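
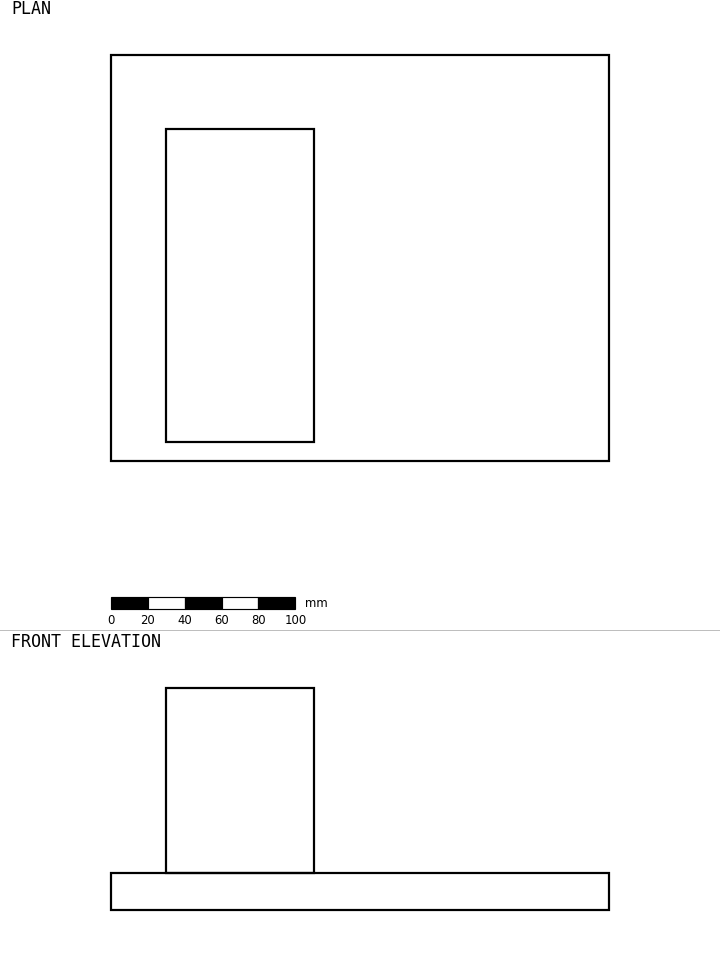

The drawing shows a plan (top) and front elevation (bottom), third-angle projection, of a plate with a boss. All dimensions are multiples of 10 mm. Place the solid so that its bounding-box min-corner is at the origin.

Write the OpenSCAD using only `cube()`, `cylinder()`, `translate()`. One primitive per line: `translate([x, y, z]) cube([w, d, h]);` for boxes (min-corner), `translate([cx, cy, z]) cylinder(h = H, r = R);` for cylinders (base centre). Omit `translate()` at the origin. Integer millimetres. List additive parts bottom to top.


cube([270, 220, 20]);
translate([30, 10, 20]) cube([80, 170, 100]);


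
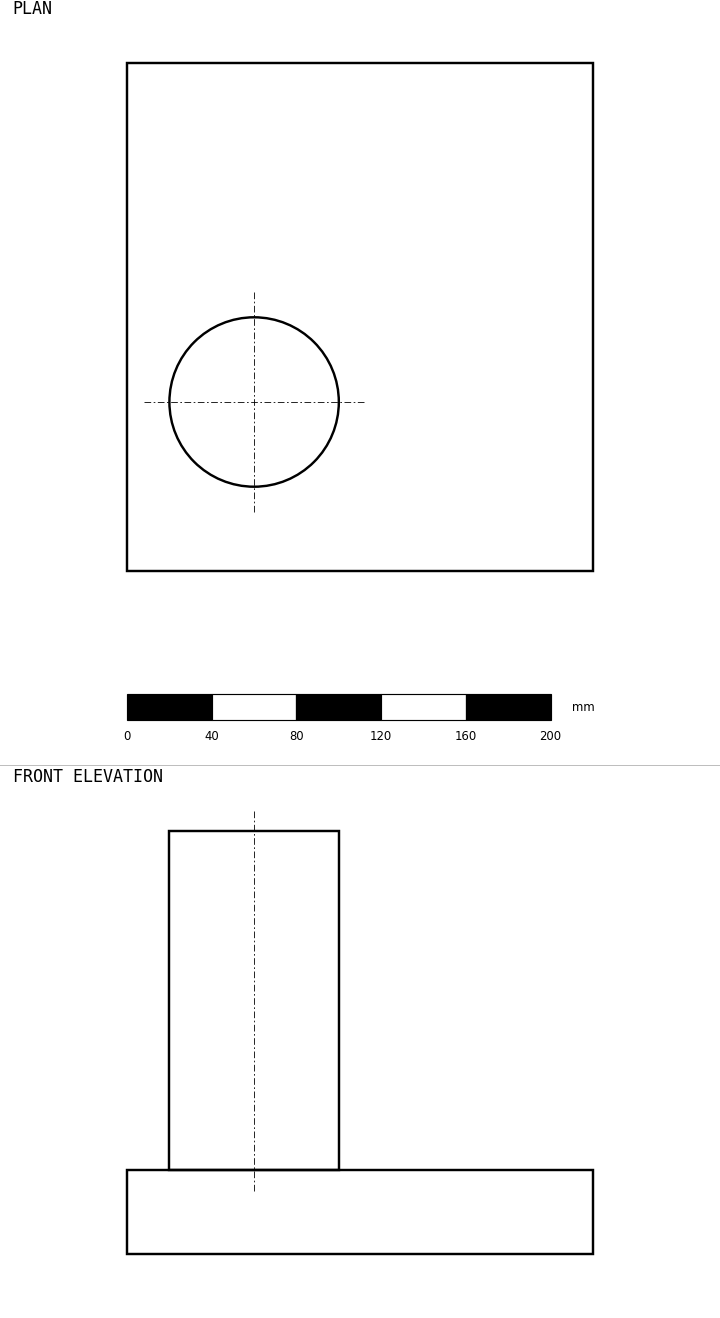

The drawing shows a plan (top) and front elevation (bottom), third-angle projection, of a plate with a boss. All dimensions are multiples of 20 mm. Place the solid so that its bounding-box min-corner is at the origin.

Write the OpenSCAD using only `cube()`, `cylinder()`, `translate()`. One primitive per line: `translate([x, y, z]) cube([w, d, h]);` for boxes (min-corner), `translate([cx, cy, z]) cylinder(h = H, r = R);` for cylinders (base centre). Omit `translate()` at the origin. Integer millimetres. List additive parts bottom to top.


cube([220, 240, 40]);
translate([60, 80, 40]) cylinder(h = 160, r = 40);


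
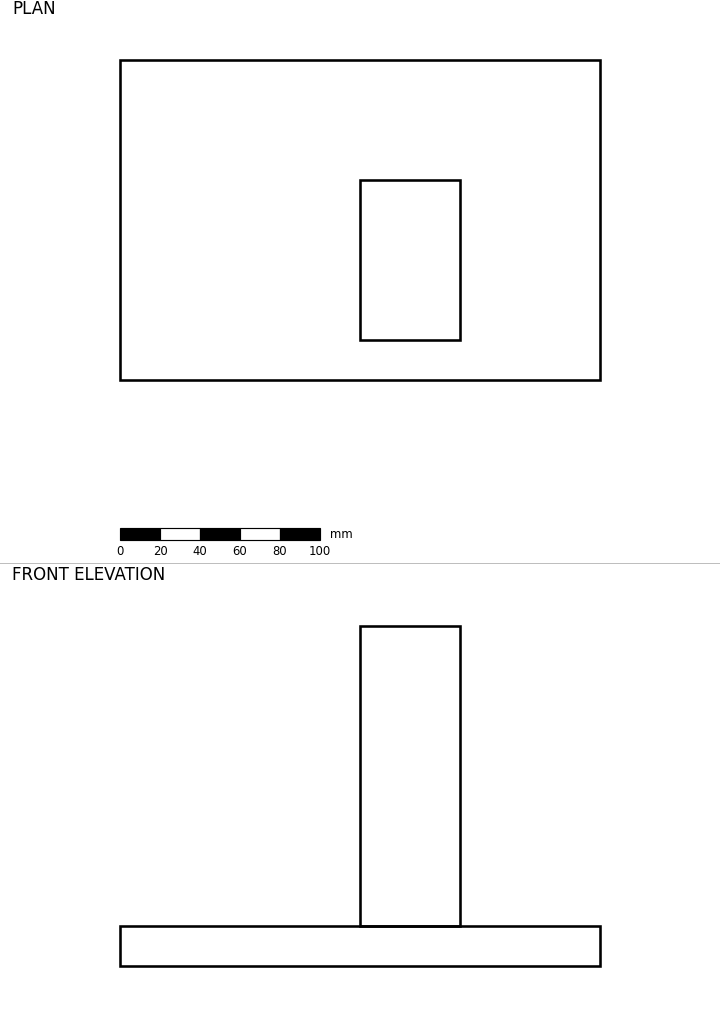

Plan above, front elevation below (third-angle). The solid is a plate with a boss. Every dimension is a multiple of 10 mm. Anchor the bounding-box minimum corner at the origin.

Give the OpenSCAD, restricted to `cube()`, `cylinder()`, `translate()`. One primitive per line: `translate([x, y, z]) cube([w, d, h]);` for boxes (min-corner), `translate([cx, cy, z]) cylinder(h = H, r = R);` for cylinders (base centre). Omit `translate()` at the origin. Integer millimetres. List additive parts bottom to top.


cube([240, 160, 20]);
translate([120, 20, 20]) cube([50, 80, 150]);


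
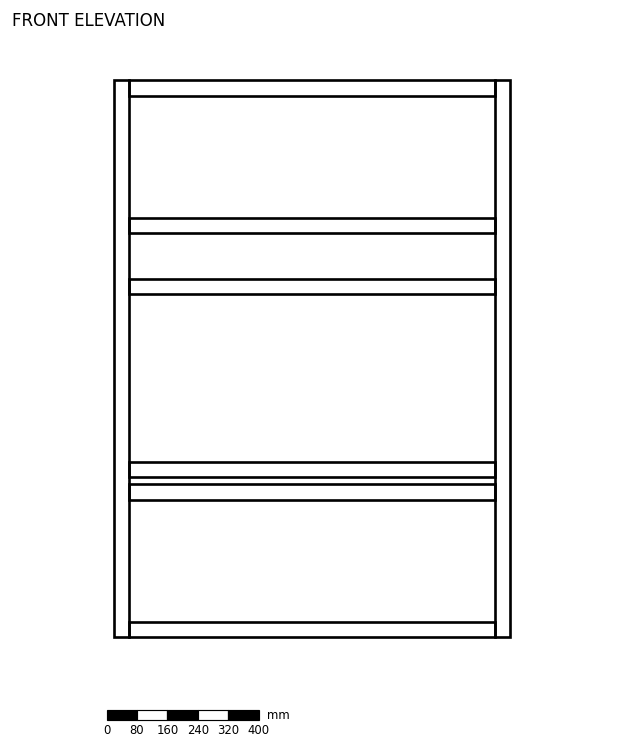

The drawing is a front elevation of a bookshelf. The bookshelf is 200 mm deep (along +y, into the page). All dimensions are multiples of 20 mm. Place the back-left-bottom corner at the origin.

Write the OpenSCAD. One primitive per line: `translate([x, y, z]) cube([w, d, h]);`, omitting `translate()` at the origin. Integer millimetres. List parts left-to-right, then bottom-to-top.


cube([40, 200, 1460]);
translate([40, 0, 0]) cube([960, 200, 40]);
translate([40, 0, 360]) cube([960, 200, 40]);
translate([40, 0, 420]) cube([960, 200, 40]);
translate([40, 0, 900]) cube([960, 200, 40]);
translate([40, 0, 1060]) cube([960, 200, 40]);
translate([40, 0, 1420]) cube([960, 200, 40]);
translate([1000, 0, 0]) cube([40, 200, 1460]);


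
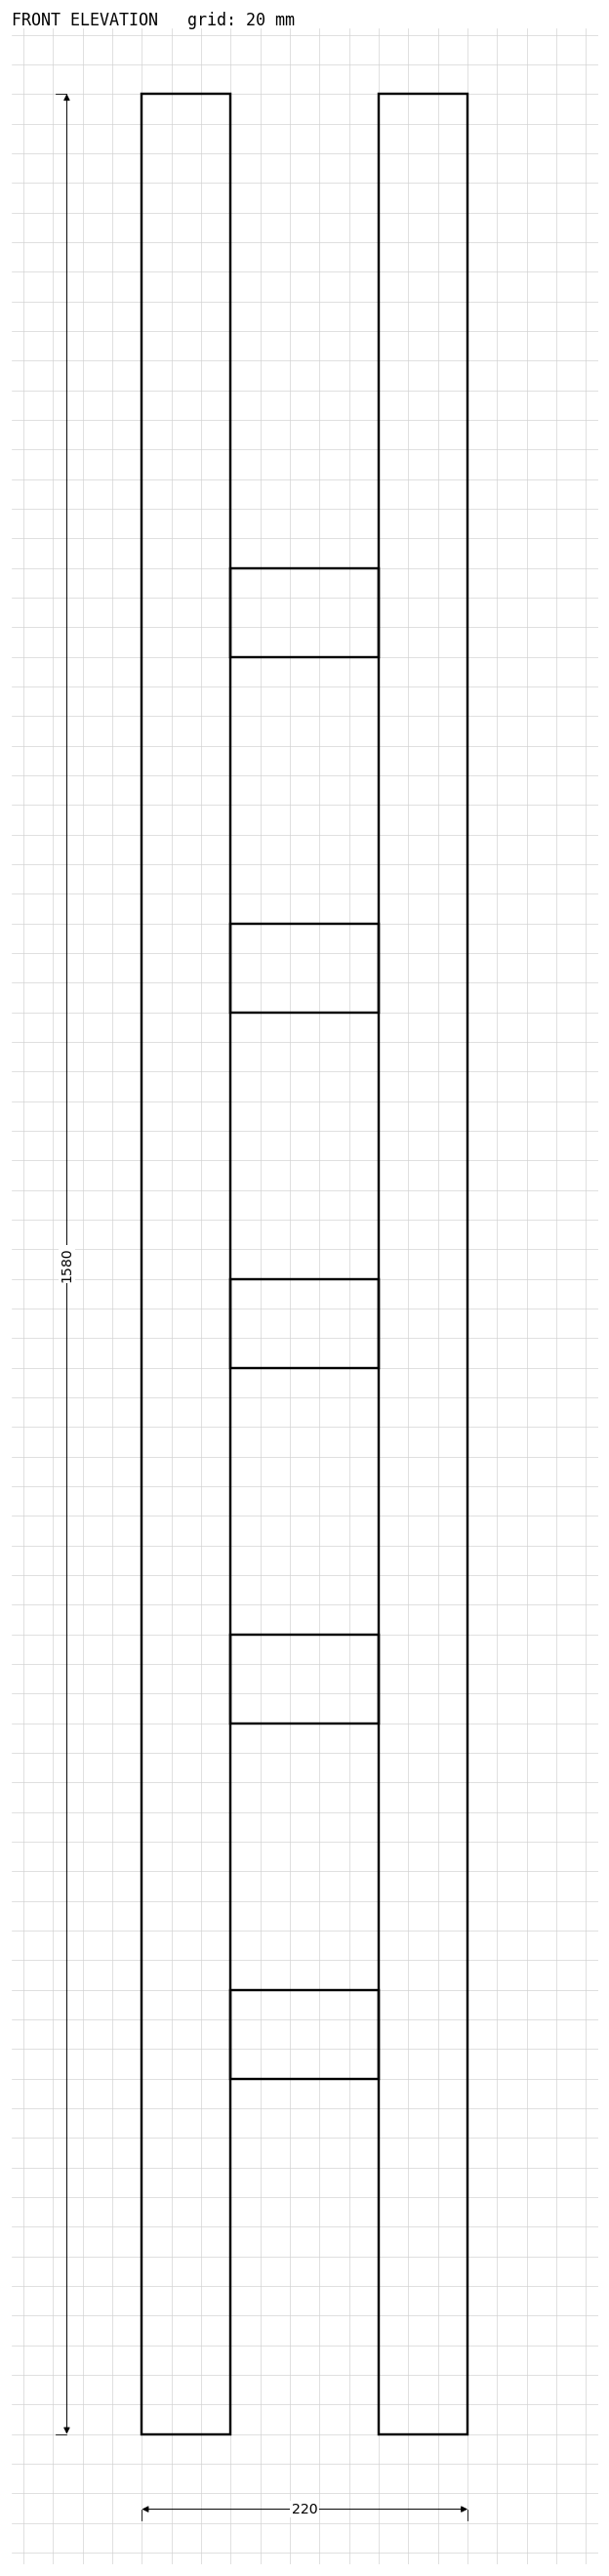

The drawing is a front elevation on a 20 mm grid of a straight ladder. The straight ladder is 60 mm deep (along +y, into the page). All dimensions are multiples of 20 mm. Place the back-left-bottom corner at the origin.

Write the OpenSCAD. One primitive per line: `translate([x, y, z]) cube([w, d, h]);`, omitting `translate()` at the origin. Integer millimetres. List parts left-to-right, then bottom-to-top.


cube([60, 60, 1580]);
translate([60, 0, 240]) cube([100, 60, 60]);
translate([60, 0, 480]) cube([100, 60, 60]);
translate([60, 0, 720]) cube([100, 60, 60]);
translate([60, 0, 960]) cube([100, 60, 60]);
translate([60, 0, 1200]) cube([100, 60, 60]);
translate([160, 0, 0]) cube([60, 60, 1580]);


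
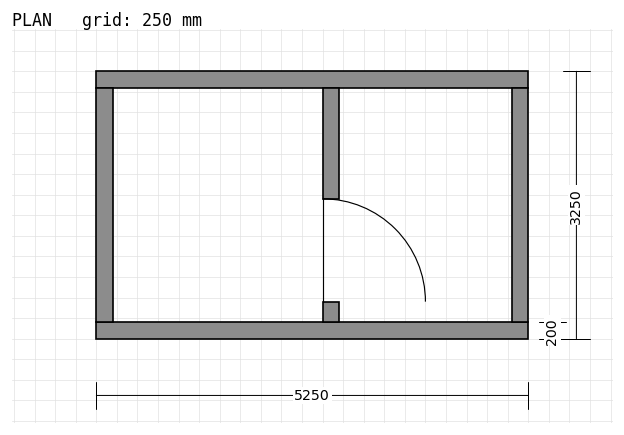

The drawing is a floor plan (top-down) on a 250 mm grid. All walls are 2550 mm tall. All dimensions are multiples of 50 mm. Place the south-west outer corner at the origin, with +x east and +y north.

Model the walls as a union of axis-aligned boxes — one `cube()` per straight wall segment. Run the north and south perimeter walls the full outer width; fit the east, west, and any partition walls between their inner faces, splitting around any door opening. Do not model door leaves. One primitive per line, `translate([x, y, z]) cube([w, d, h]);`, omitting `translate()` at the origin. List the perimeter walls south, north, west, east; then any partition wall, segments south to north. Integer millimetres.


cube([5250, 200, 2550]);
translate([0, 3050, 0]) cube([5250, 200, 2550]);
translate([0, 200, 0]) cube([200, 2850, 2550]);
translate([5050, 200, 0]) cube([200, 2850, 2550]);
translate([2750, 200, 0]) cube([200, 250, 2550]);
translate([2750, 1700, 0]) cube([200, 1350, 2550]);


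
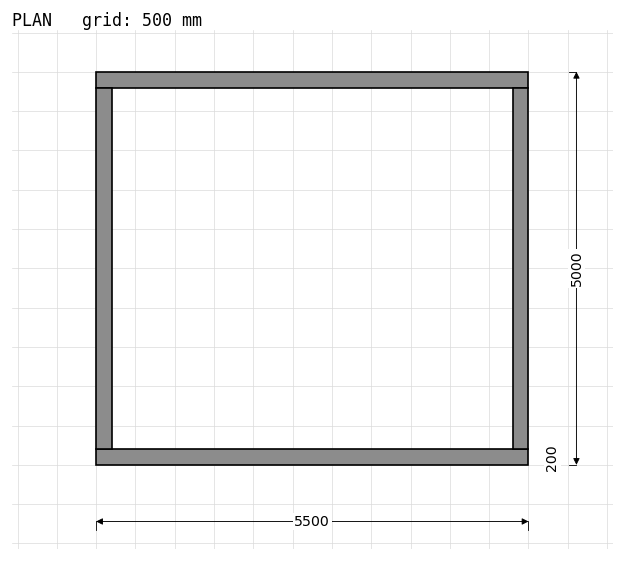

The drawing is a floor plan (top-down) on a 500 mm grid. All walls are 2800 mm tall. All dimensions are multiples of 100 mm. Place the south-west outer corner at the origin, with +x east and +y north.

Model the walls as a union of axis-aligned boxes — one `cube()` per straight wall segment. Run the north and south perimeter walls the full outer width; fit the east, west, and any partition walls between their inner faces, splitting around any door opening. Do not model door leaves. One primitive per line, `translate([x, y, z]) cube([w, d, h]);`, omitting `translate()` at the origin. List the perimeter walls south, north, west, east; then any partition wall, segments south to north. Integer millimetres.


cube([5500, 200, 2800]);
translate([0, 4800, 0]) cube([5500, 200, 2800]);
translate([0, 200, 0]) cube([200, 4600, 2800]);
translate([5300, 200, 0]) cube([200, 4600, 2800]);


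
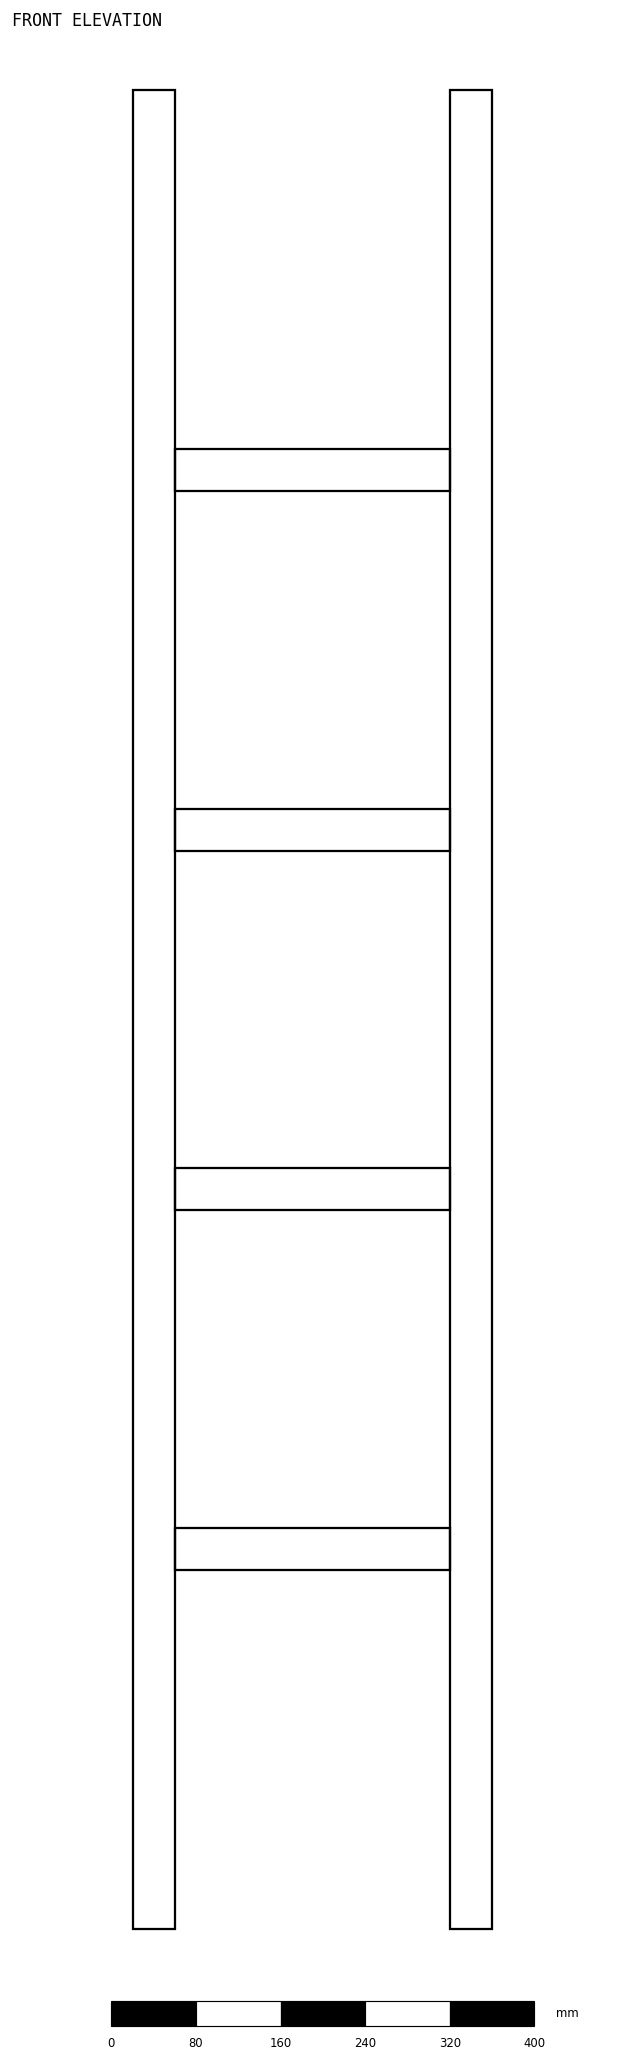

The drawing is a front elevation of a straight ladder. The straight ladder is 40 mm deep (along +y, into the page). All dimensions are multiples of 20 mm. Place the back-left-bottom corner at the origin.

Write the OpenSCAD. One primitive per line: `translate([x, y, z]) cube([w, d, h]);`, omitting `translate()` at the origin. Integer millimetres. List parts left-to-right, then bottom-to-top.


cube([40, 40, 1740]);
translate([40, 0, 340]) cube([260, 40, 40]);
translate([40, 0, 680]) cube([260, 40, 40]);
translate([40, 0, 1020]) cube([260, 40, 40]);
translate([40, 0, 1360]) cube([260, 40, 40]);
translate([300, 0, 0]) cube([40, 40, 1740]);


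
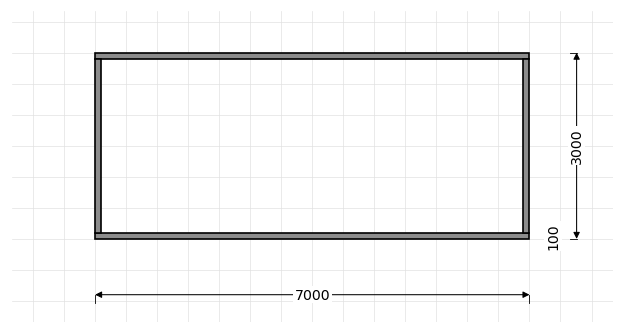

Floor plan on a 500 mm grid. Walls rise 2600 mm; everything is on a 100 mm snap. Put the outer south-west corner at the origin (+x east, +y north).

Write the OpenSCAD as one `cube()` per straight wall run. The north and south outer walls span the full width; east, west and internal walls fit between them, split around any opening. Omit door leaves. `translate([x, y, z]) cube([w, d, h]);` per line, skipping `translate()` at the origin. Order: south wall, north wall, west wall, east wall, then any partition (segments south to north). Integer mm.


cube([7000, 100, 2600]);
translate([0, 2900, 0]) cube([7000, 100, 2600]);
translate([0, 100, 0]) cube([100, 2800, 2600]);
translate([6900, 100, 0]) cube([100, 2800, 2600]);


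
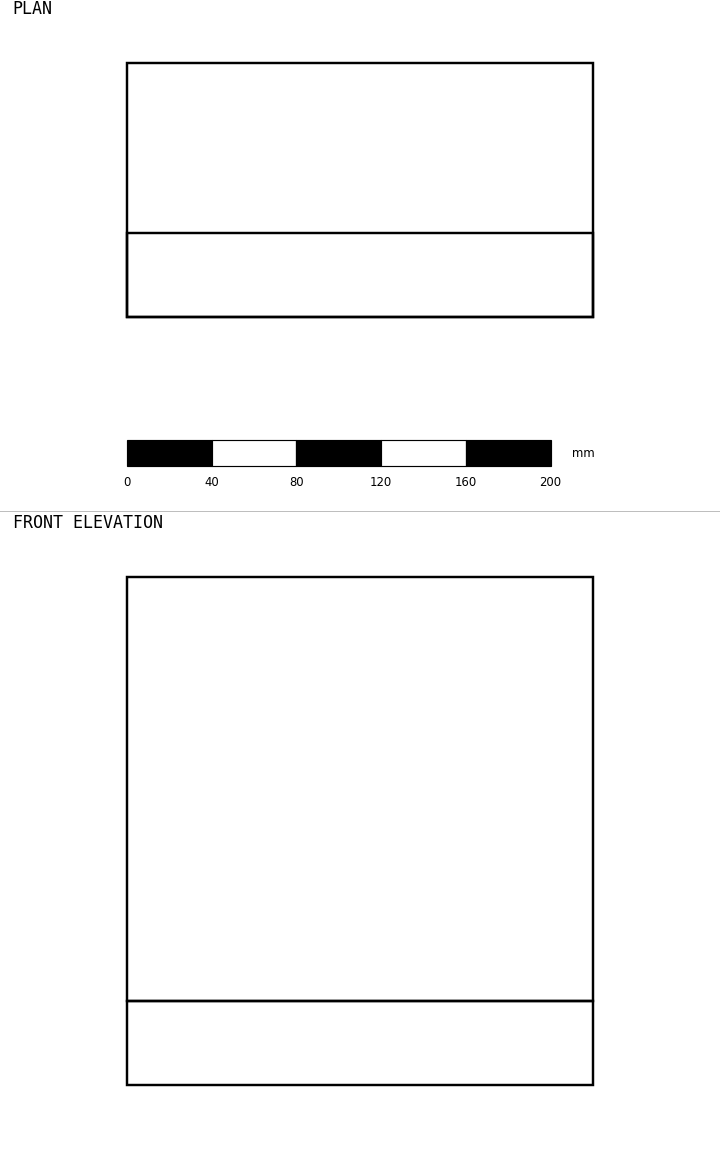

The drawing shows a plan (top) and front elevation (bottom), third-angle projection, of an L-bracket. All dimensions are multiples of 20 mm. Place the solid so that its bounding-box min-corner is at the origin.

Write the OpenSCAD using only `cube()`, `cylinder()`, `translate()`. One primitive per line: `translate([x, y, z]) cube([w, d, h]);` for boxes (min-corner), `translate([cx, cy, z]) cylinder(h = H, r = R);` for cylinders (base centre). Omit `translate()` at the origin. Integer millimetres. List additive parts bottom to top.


cube([220, 120, 40]);
translate([0, 0, 40]) cube([220, 40, 200]);


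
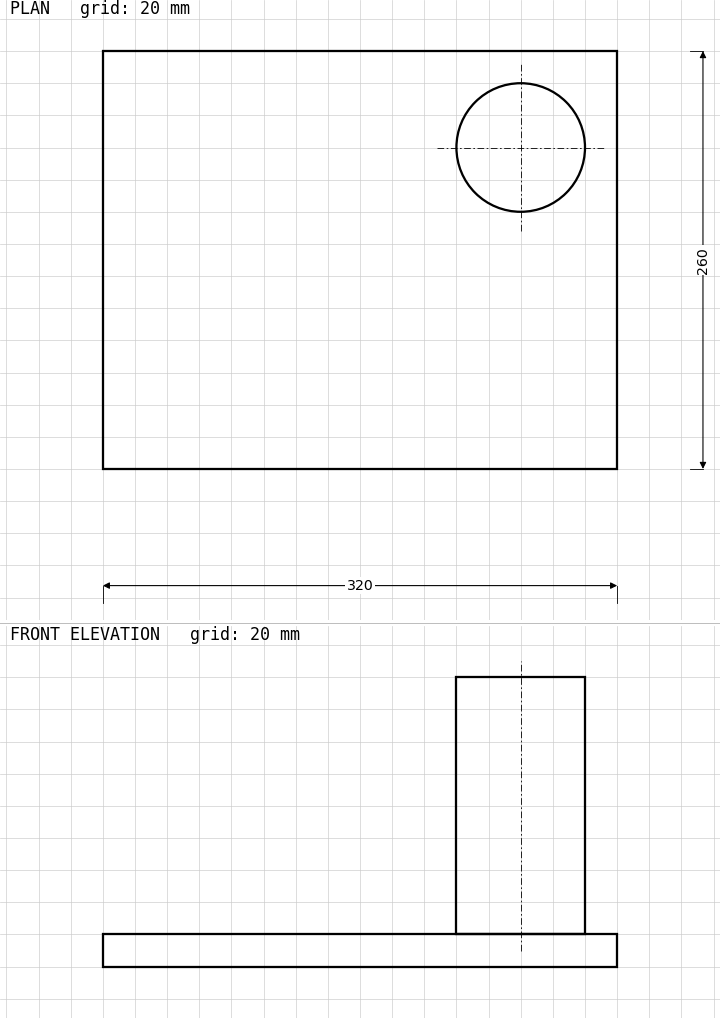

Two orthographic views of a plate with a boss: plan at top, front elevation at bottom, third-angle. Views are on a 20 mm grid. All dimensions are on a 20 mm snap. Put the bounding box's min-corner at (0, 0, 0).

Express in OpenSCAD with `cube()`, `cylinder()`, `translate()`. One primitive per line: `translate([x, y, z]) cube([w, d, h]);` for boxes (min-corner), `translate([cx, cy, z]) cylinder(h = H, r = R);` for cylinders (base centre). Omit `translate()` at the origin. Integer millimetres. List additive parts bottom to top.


cube([320, 260, 20]);
translate([260, 200, 20]) cylinder(h = 160, r = 40);


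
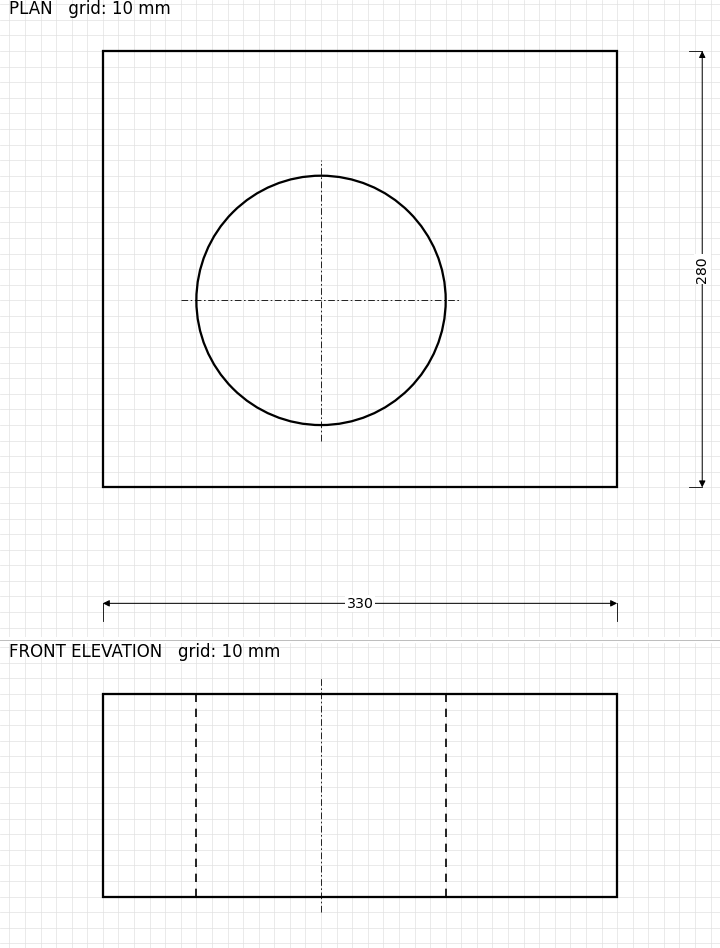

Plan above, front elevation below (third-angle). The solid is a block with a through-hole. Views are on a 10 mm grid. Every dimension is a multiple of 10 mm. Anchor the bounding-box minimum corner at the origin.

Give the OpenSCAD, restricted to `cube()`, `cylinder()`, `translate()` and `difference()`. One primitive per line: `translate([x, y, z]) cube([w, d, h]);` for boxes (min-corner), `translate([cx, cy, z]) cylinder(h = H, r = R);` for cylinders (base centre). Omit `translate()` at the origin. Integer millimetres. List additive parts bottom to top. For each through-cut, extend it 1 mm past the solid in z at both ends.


difference() {
  cube([330, 280, 130]);
  translate([140, 120, -1]) cylinder(h = 132, r = 80);
}


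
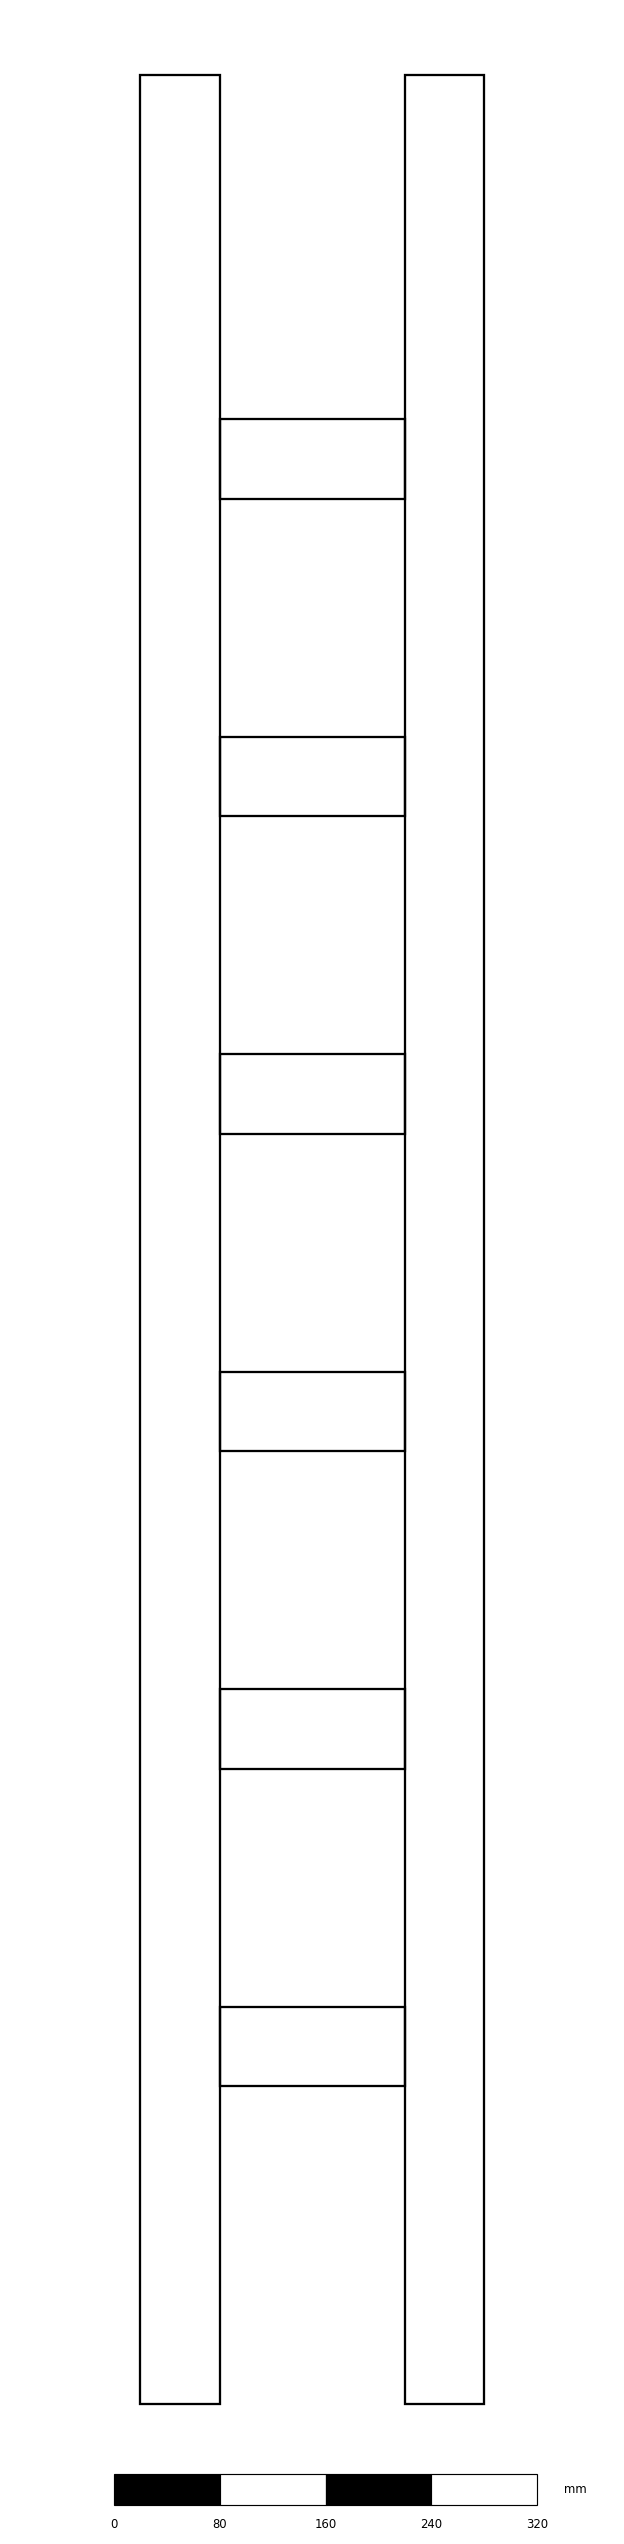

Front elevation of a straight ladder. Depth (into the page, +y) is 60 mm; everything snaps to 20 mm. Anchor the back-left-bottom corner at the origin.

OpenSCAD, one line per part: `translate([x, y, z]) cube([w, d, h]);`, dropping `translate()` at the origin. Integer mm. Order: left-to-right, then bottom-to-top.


cube([60, 60, 1760]);
translate([60, 0, 240]) cube([140, 60, 60]);
translate([60, 0, 480]) cube([140, 60, 60]);
translate([60, 0, 720]) cube([140, 60, 60]);
translate([60, 0, 960]) cube([140, 60, 60]);
translate([60, 0, 1200]) cube([140, 60, 60]);
translate([60, 0, 1440]) cube([140, 60, 60]);
translate([200, 0, 0]) cube([60, 60, 1760]);


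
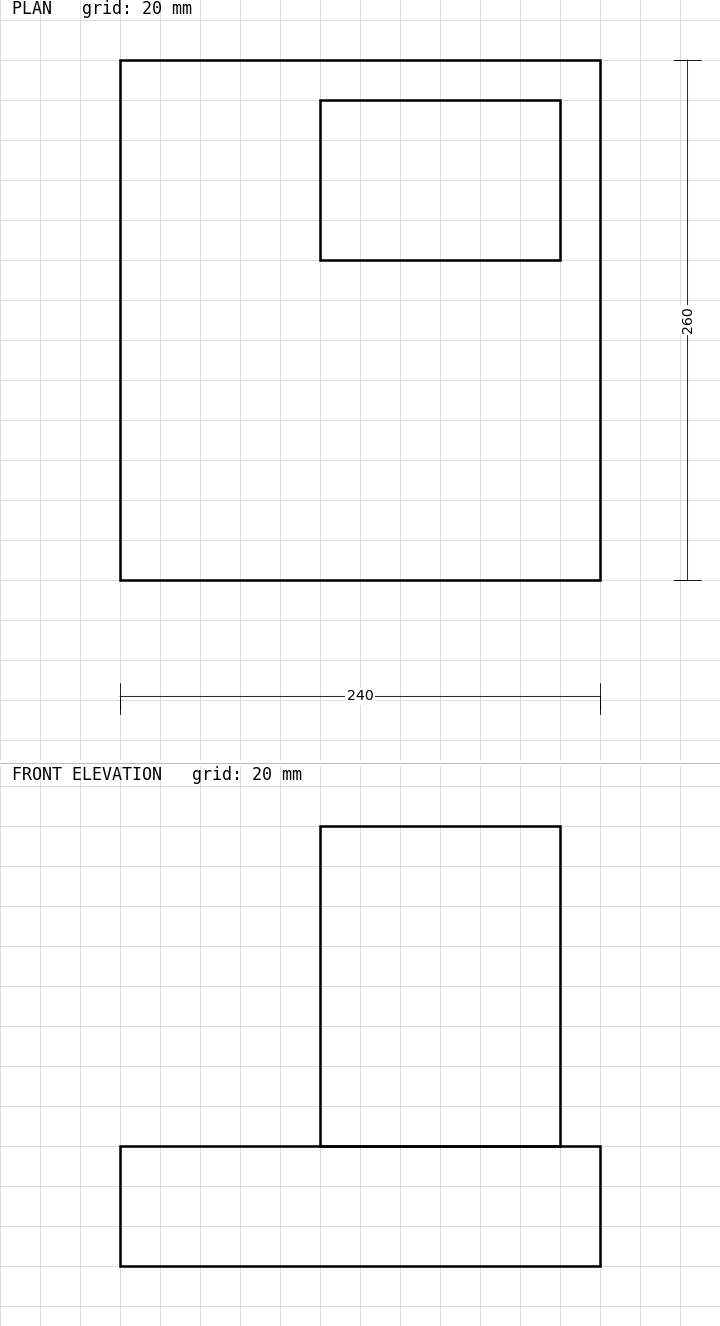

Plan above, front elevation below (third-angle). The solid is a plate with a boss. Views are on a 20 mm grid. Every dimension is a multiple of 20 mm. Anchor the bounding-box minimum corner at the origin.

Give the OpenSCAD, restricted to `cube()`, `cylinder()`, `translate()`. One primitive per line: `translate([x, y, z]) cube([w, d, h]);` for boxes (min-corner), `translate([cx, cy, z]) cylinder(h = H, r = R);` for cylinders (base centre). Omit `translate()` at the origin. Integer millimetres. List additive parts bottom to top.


cube([240, 260, 60]);
translate([100, 160, 60]) cube([120, 80, 160]);


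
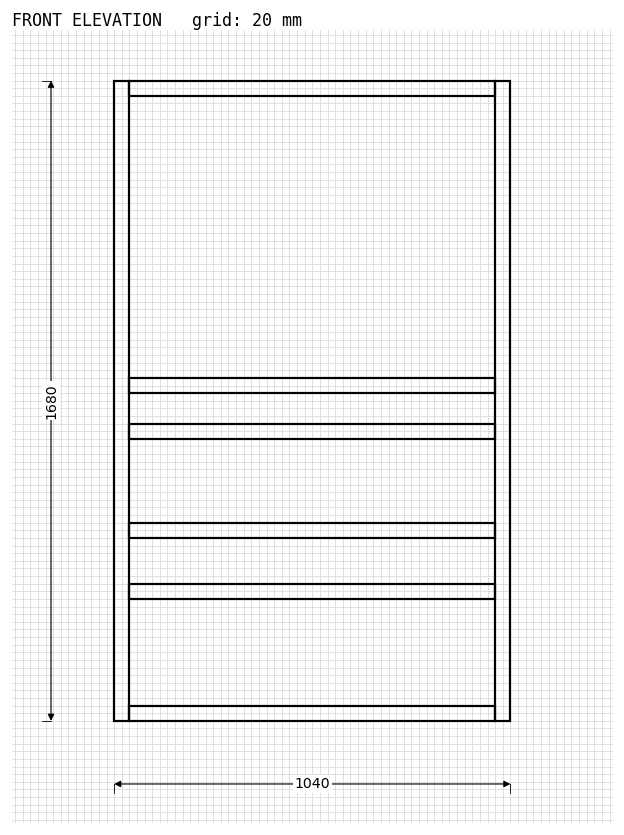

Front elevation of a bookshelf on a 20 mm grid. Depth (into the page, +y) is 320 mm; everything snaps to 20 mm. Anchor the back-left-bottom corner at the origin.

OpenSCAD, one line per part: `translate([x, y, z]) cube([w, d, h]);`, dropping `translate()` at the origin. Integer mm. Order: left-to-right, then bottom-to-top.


cube([40, 320, 1680]);
translate([40, 0, 0]) cube([960, 320, 40]);
translate([40, 0, 320]) cube([960, 320, 40]);
translate([40, 0, 480]) cube([960, 320, 40]);
translate([40, 0, 740]) cube([960, 320, 40]);
translate([40, 0, 860]) cube([960, 320, 40]);
translate([40, 0, 1640]) cube([960, 320, 40]);
translate([1000, 0, 0]) cube([40, 320, 1680]);


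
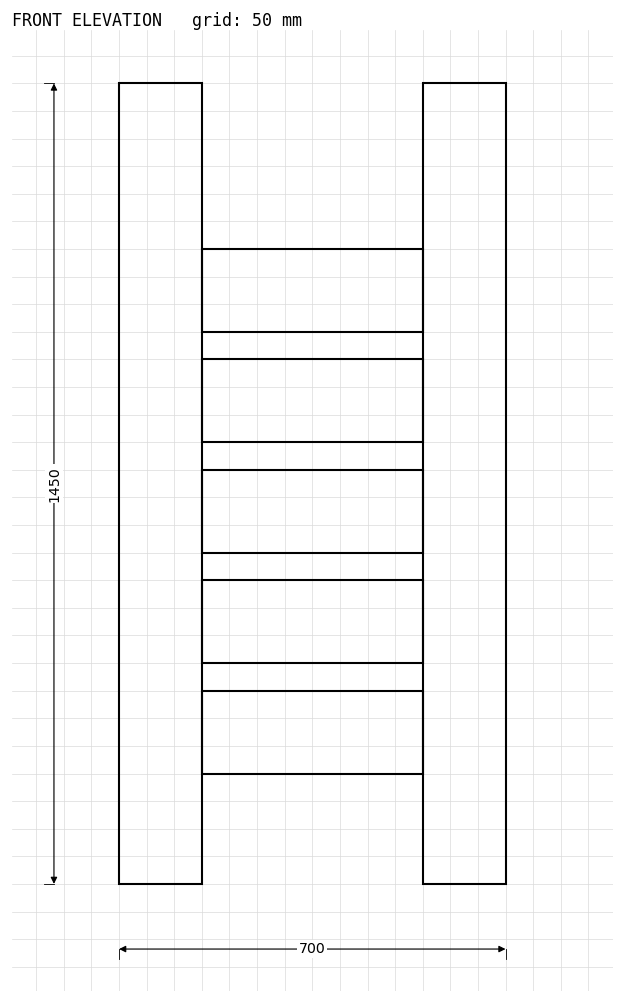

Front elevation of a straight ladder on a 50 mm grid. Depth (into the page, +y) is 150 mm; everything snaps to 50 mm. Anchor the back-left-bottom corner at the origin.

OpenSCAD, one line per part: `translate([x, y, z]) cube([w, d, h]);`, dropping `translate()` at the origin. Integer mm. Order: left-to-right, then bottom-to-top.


cube([150, 150, 1450]);
translate([150, 0, 200]) cube([400, 150, 150]);
translate([150, 0, 400]) cube([400, 150, 150]);
translate([150, 0, 600]) cube([400, 150, 150]);
translate([150, 0, 800]) cube([400, 150, 150]);
translate([150, 0, 1000]) cube([400, 150, 150]);
translate([550, 0, 0]) cube([150, 150, 1450]);


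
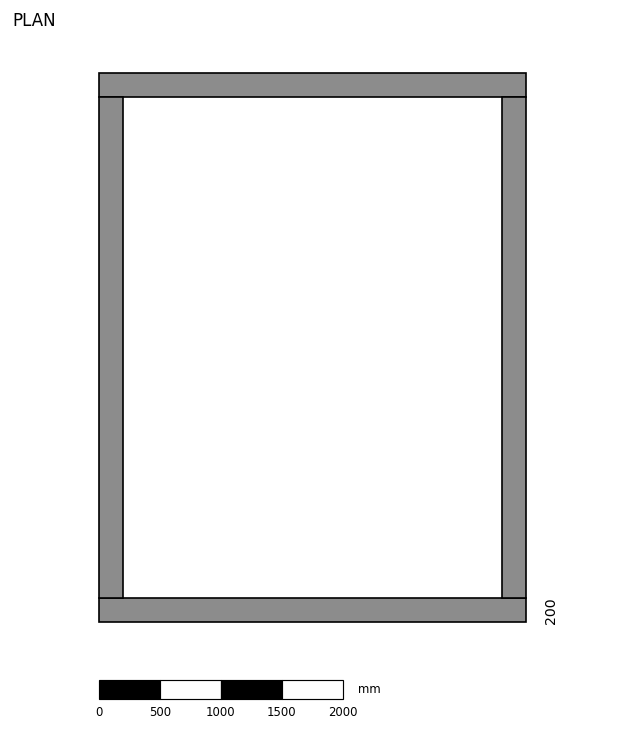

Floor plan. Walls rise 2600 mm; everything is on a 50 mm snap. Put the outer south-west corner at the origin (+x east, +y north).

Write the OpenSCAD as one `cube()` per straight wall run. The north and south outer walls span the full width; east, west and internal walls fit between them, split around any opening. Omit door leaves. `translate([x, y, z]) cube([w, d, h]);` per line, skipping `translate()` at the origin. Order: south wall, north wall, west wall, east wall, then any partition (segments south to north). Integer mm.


cube([3500, 200, 2600]);
translate([0, 4300, 0]) cube([3500, 200, 2600]);
translate([0, 200, 0]) cube([200, 4100, 2600]);
translate([3300, 200, 0]) cube([200, 4100, 2600]);


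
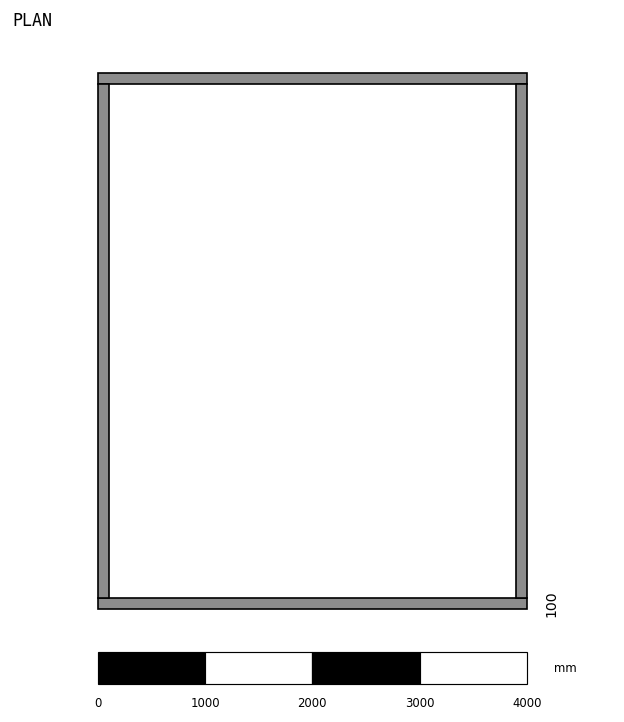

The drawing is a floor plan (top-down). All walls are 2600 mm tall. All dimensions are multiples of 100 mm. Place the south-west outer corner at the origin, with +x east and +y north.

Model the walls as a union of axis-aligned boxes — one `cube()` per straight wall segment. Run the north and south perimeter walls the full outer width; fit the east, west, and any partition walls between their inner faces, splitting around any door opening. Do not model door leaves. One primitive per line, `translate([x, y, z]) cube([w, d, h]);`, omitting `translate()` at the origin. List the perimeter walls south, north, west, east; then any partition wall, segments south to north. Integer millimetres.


cube([4000, 100, 2600]);
translate([0, 4900, 0]) cube([4000, 100, 2600]);
translate([0, 100, 0]) cube([100, 4800, 2600]);
translate([3900, 100, 0]) cube([100, 4800, 2600]);


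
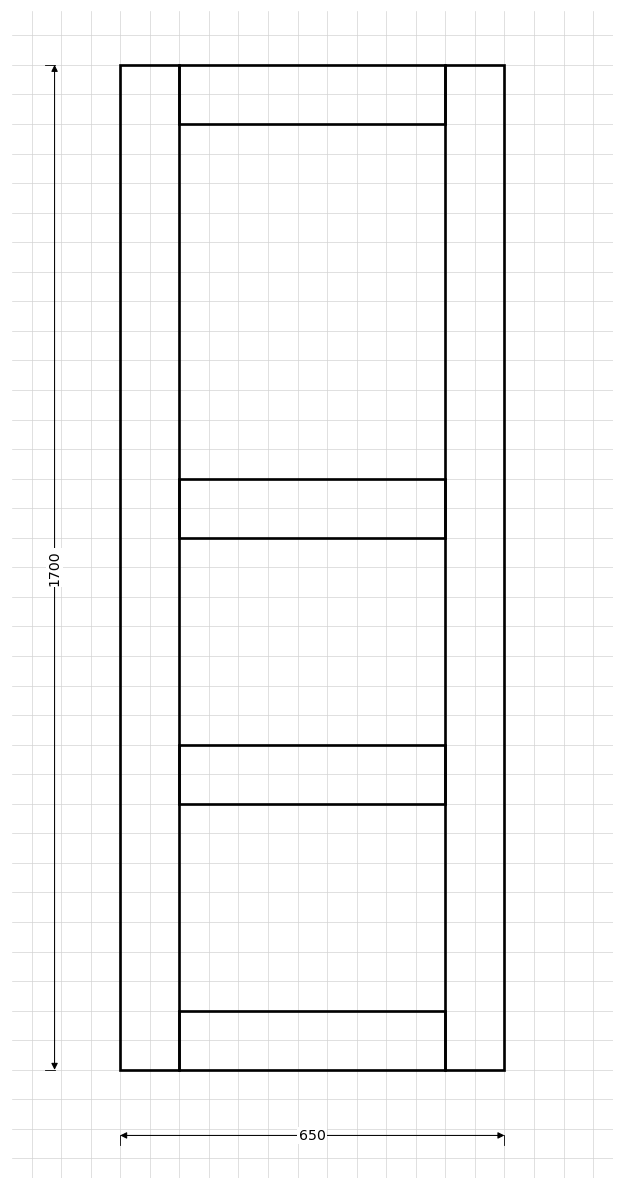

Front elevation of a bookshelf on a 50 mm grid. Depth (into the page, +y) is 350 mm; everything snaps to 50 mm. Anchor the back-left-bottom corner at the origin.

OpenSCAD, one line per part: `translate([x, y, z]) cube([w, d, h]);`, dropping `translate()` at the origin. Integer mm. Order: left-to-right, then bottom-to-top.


cube([100, 350, 1700]);
translate([100, 0, 0]) cube([450, 350, 100]);
translate([100, 0, 450]) cube([450, 350, 100]);
translate([100, 0, 900]) cube([450, 350, 100]);
translate([100, 0, 1600]) cube([450, 350, 100]);
translate([550, 0, 0]) cube([100, 350, 1700]);


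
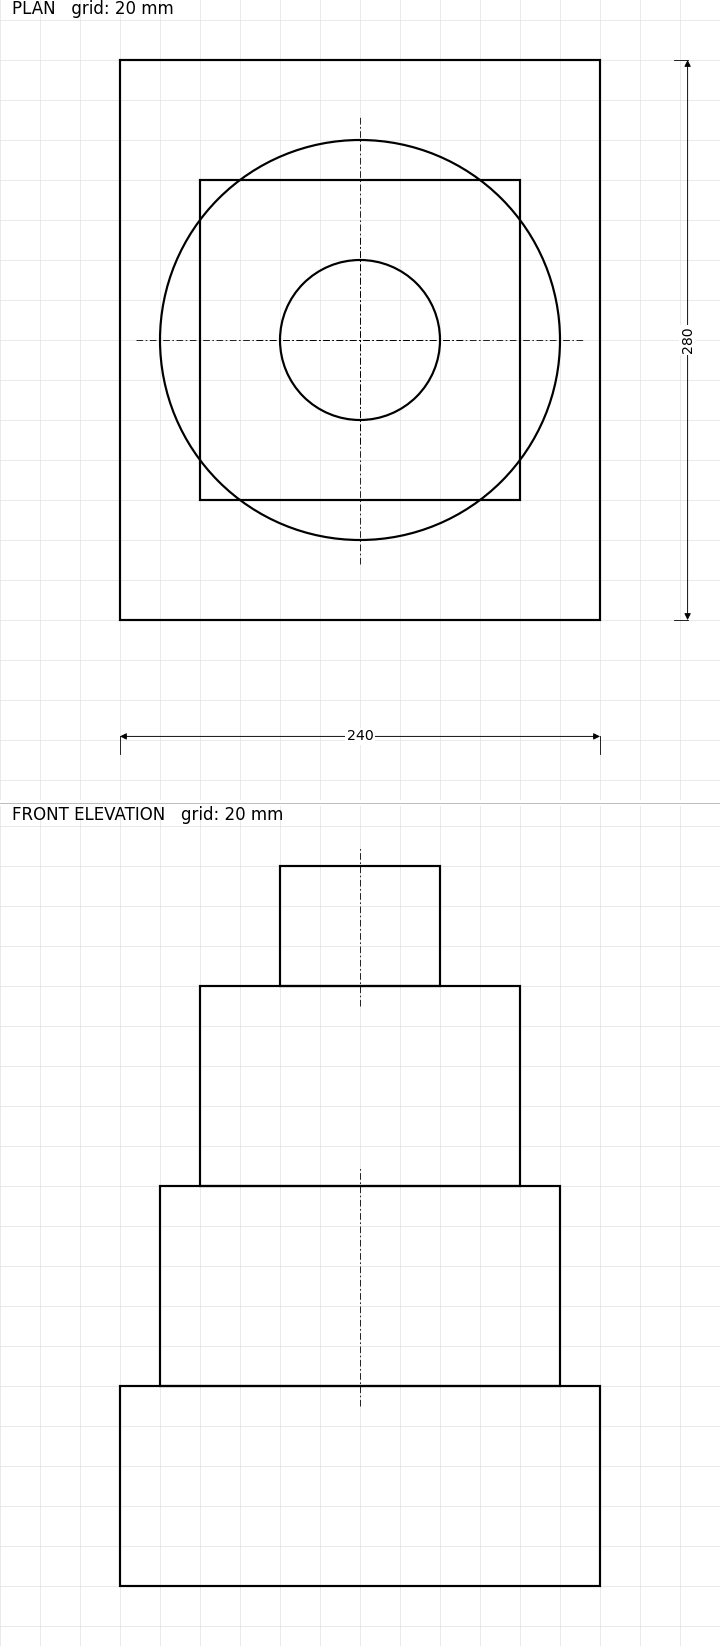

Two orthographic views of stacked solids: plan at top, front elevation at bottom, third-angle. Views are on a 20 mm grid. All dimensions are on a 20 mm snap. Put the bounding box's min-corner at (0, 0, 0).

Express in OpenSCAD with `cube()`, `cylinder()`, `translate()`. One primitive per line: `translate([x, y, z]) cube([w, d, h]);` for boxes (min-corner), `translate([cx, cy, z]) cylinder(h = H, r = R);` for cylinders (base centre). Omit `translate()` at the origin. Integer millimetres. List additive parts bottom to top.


cube([240, 280, 100]);
translate([120, 140, 100]) cylinder(h = 100, r = 100);
translate([40, 60, 200]) cube([160, 160, 100]);
translate([120, 140, 300]) cylinder(h = 60, r = 40);


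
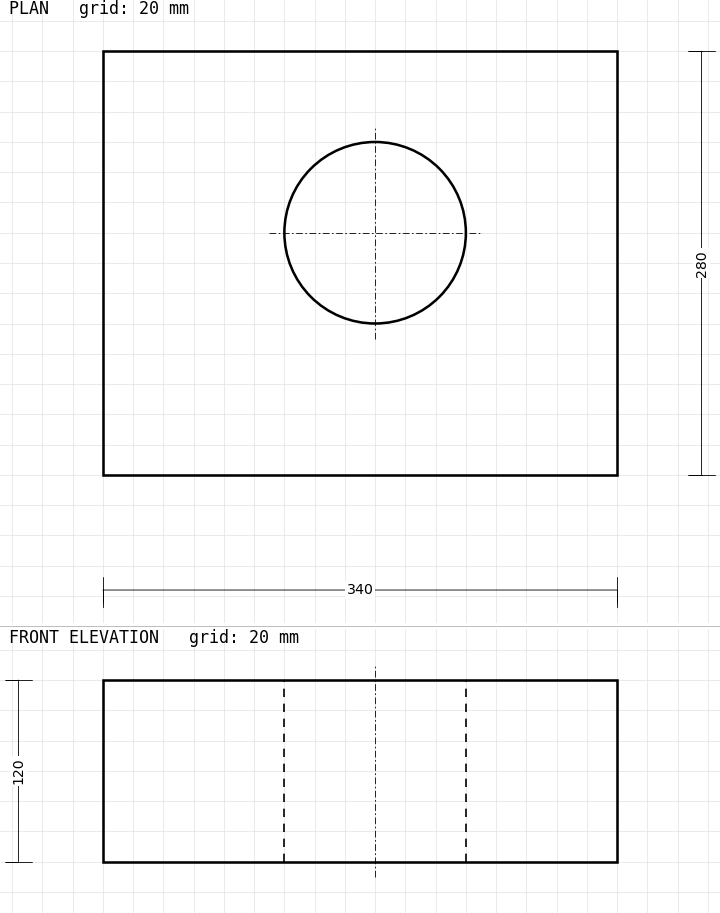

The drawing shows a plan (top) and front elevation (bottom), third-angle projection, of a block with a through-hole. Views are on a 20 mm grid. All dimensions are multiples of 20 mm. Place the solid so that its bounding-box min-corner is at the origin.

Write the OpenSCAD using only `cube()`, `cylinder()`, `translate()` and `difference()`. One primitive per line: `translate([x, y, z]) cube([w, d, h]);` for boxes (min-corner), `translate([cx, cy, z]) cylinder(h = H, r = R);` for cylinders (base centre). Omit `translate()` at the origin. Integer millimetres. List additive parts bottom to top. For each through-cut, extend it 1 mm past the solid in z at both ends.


difference() {
  cube([340, 280, 120]);
  translate([180, 160, -1]) cylinder(h = 122, r = 60);
}


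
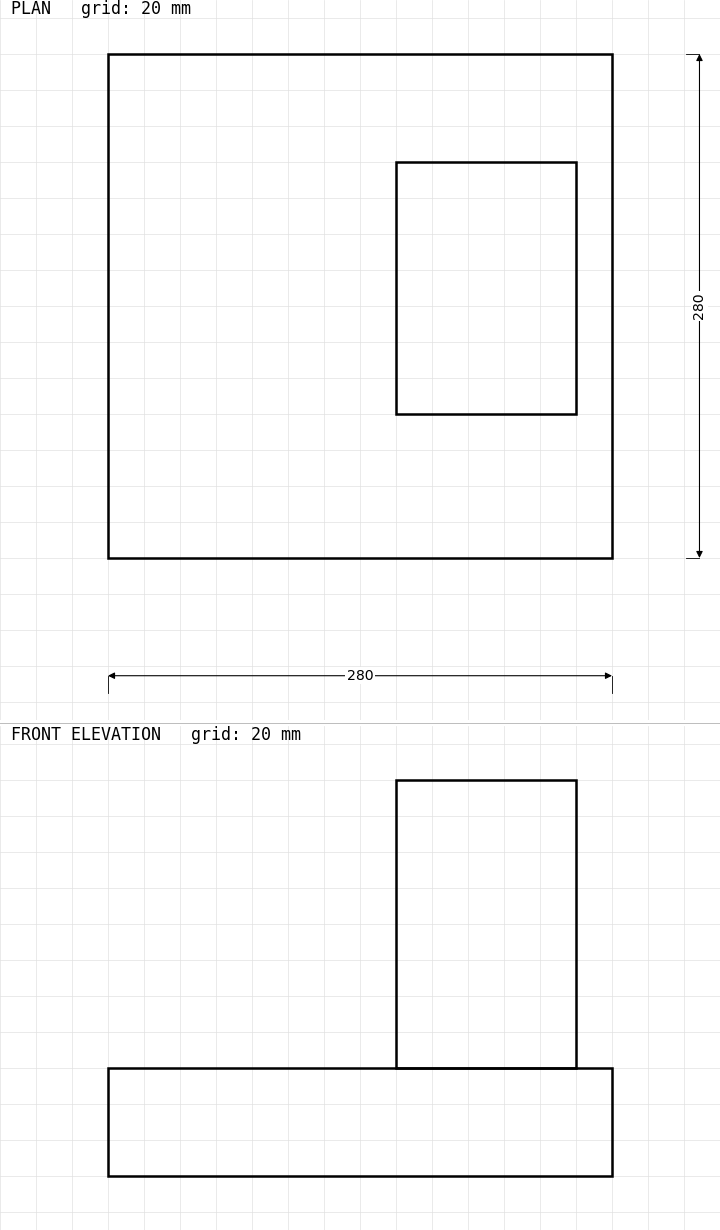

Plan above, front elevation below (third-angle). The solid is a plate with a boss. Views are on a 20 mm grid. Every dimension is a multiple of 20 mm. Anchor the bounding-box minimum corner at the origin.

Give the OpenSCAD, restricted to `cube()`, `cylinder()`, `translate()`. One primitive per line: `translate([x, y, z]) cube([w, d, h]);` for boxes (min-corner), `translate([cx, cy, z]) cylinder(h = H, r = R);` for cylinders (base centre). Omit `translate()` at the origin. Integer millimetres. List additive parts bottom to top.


cube([280, 280, 60]);
translate([160, 80, 60]) cube([100, 140, 160]);


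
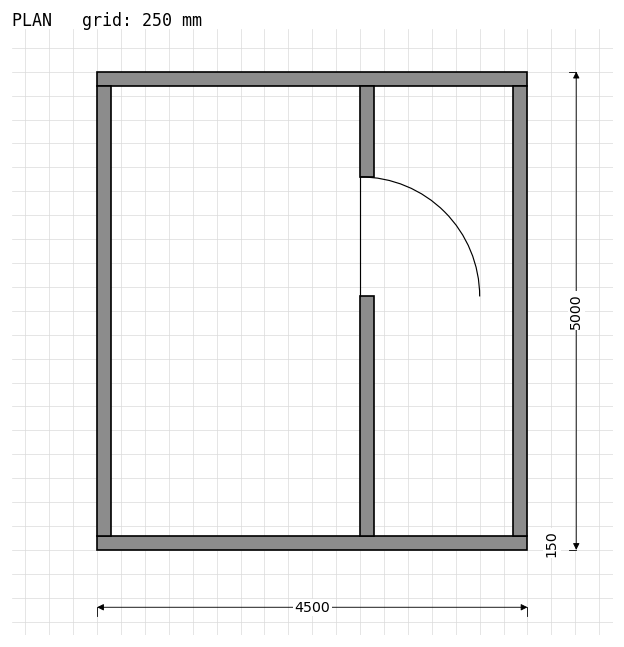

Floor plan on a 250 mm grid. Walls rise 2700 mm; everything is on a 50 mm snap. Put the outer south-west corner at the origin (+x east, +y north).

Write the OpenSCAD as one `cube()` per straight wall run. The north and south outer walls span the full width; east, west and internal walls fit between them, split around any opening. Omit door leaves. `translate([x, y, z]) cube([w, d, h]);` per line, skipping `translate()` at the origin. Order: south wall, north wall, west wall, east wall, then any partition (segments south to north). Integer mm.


cube([4500, 150, 2700]);
translate([0, 4850, 0]) cube([4500, 150, 2700]);
translate([0, 150, 0]) cube([150, 4700, 2700]);
translate([4350, 150, 0]) cube([150, 4700, 2700]);
translate([2750, 150, 0]) cube([150, 2500, 2700]);
translate([2750, 3900, 0]) cube([150, 950, 2700]);


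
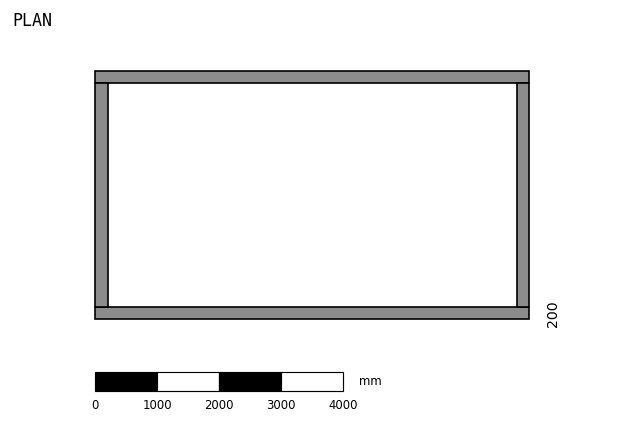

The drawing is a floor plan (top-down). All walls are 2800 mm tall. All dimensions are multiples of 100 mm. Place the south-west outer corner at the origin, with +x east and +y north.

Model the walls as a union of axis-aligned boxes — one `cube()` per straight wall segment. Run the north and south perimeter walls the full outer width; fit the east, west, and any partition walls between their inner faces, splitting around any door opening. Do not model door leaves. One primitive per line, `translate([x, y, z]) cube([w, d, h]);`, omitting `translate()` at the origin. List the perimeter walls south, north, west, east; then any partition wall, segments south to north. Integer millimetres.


cube([7000, 200, 2800]);
translate([0, 3800, 0]) cube([7000, 200, 2800]);
translate([0, 200, 0]) cube([200, 3600, 2800]);
translate([6800, 200, 0]) cube([200, 3600, 2800]);


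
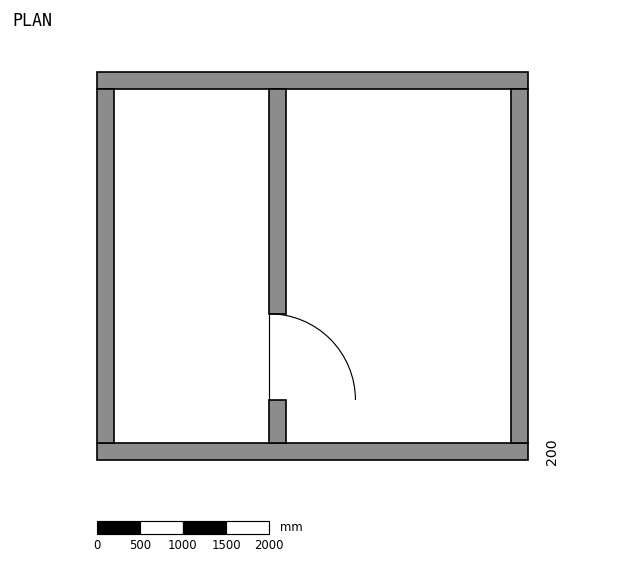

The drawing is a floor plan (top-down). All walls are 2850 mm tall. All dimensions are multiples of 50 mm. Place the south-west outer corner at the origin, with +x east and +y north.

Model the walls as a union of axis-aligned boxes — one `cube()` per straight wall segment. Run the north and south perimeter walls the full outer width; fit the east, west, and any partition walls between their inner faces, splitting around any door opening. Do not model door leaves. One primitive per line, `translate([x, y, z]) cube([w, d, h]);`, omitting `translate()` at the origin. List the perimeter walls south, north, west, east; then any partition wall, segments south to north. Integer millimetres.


cube([5000, 200, 2850]);
translate([0, 4300, 0]) cube([5000, 200, 2850]);
translate([0, 200, 0]) cube([200, 4100, 2850]);
translate([4800, 200, 0]) cube([200, 4100, 2850]);
translate([2000, 200, 0]) cube([200, 500, 2850]);
translate([2000, 1700, 0]) cube([200, 2600, 2850]);


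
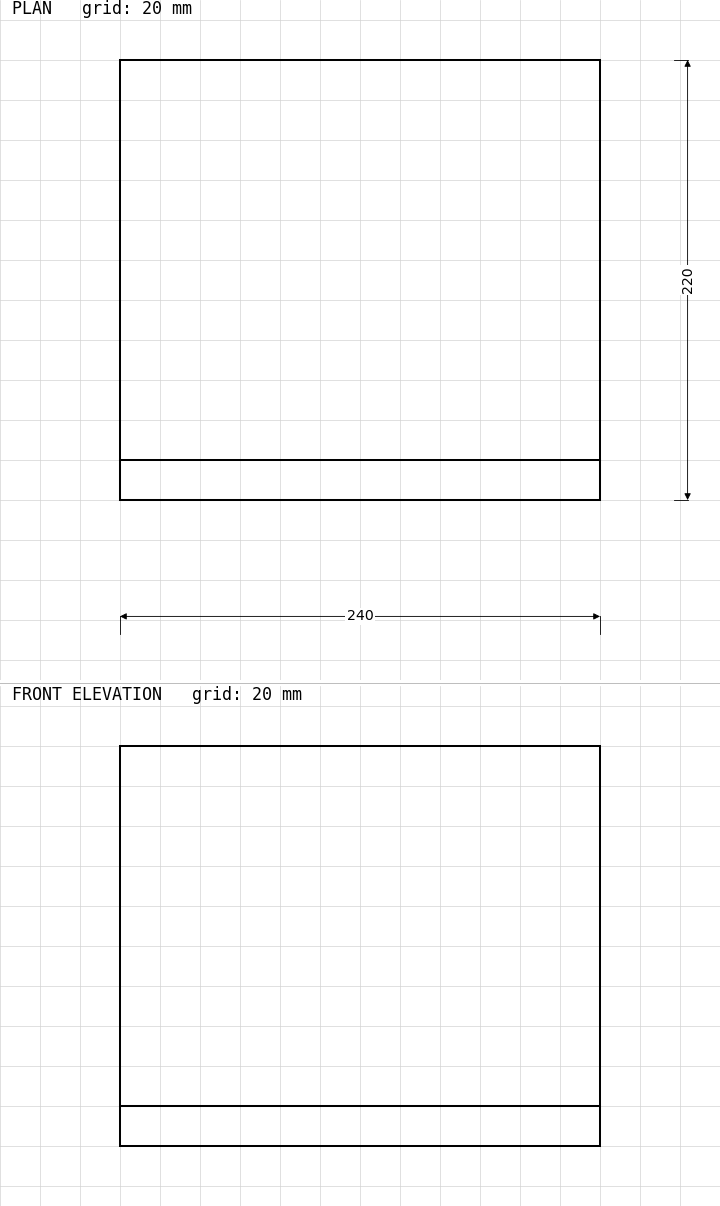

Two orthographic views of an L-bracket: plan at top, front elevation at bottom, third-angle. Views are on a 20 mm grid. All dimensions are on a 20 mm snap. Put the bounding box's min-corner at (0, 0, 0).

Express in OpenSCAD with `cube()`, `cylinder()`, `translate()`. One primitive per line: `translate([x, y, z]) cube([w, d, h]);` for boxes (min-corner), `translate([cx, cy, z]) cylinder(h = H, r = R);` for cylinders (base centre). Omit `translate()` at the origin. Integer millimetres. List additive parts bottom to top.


cube([240, 220, 20]);
translate([0, 0, 20]) cube([240, 20, 180]);


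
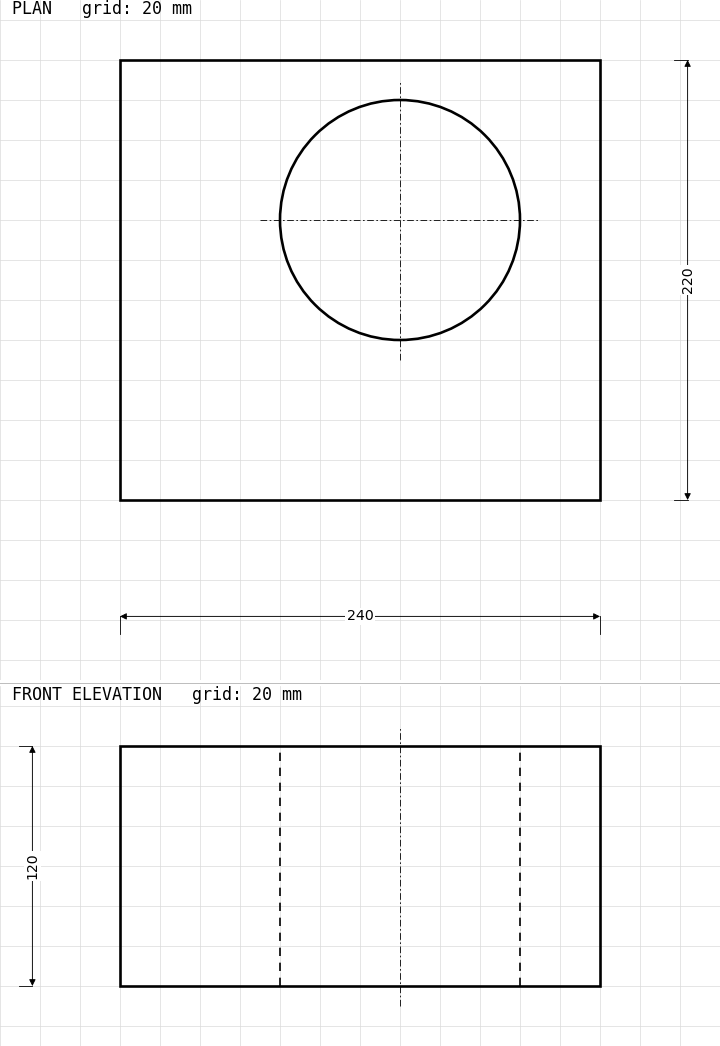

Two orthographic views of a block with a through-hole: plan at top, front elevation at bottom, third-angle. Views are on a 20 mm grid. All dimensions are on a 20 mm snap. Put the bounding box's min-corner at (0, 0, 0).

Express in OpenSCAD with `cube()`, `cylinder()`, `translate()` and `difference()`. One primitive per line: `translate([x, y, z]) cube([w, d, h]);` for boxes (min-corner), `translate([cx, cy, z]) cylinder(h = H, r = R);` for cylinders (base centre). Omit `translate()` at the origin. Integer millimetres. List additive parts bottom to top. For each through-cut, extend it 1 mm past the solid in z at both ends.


difference() {
  cube([240, 220, 120]);
  translate([140, 140, -1]) cylinder(h = 122, r = 60);
}


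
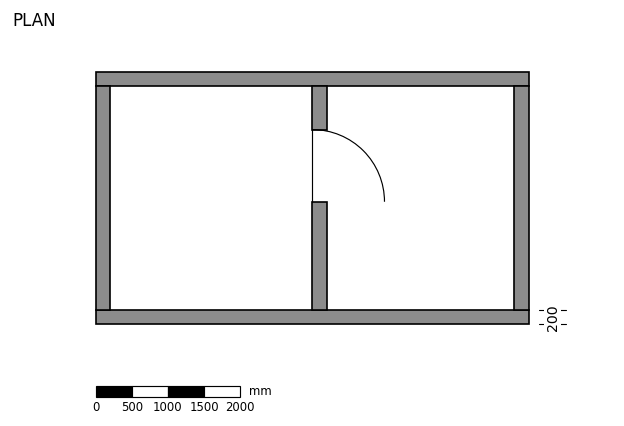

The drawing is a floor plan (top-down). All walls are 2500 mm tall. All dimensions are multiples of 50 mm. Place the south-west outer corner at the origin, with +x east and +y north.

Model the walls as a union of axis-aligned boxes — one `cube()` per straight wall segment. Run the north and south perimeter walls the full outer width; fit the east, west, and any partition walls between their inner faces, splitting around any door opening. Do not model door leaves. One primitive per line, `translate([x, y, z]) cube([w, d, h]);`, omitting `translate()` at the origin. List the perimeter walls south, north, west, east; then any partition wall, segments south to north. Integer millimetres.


cube([6000, 200, 2500]);
translate([0, 3300, 0]) cube([6000, 200, 2500]);
translate([0, 200, 0]) cube([200, 3100, 2500]);
translate([5800, 200, 0]) cube([200, 3100, 2500]);
translate([3000, 200, 0]) cube([200, 1500, 2500]);
translate([3000, 2700, 0]) cube([200, 600, 2500]);


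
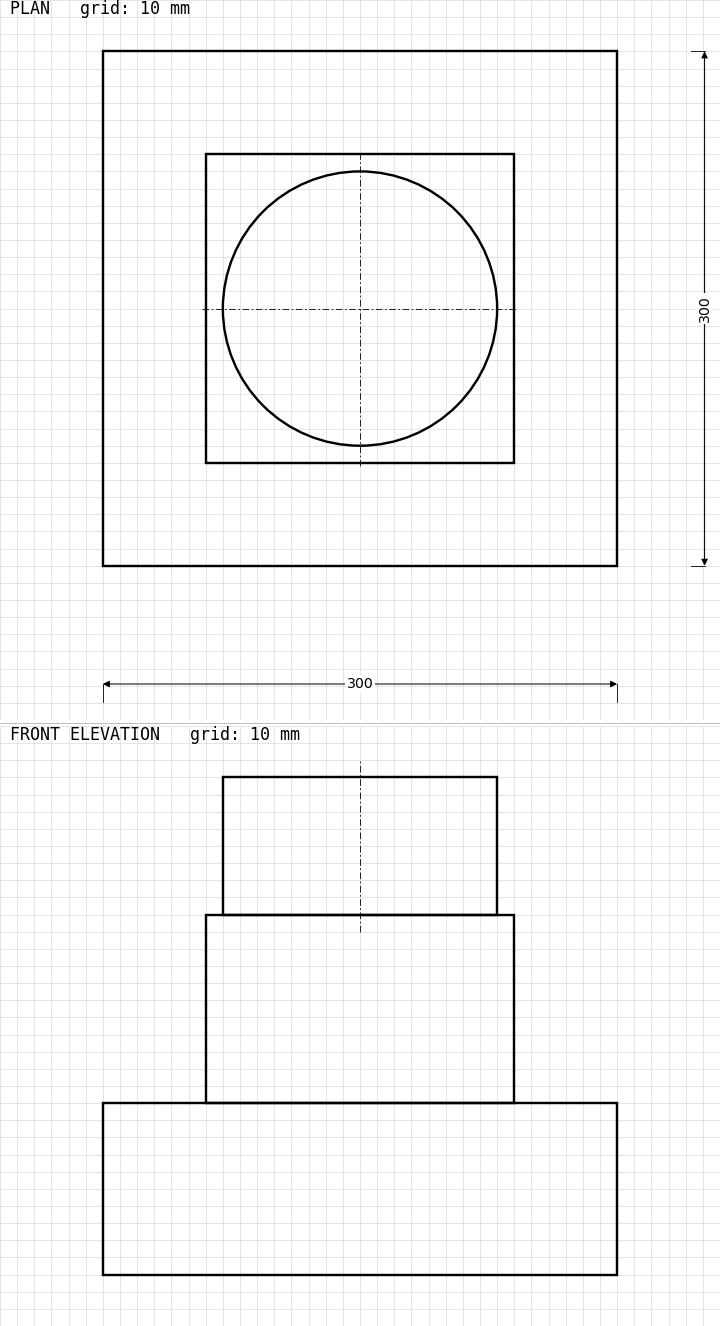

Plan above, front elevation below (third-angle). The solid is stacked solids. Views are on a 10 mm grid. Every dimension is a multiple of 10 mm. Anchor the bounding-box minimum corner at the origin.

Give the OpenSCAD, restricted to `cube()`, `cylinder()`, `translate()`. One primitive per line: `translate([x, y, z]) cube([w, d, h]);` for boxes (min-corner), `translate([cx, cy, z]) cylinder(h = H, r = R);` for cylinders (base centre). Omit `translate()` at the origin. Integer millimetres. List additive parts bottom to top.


cube([300, 300, 100]);
translate([60, 60, 100]) cube([180, 180, 110]);
translate([150, 150, 210]) cylinder(h = 80, r = 80);


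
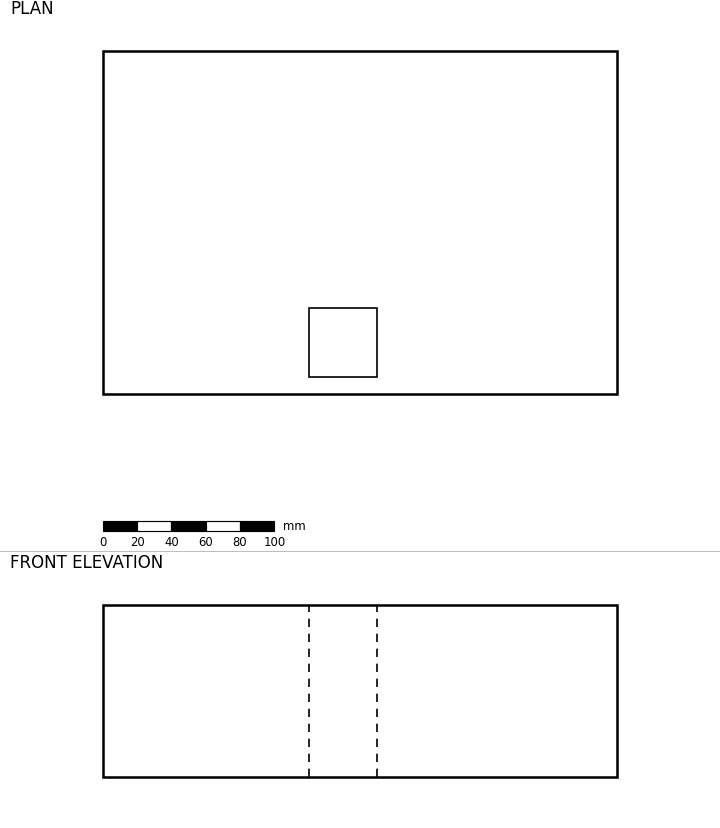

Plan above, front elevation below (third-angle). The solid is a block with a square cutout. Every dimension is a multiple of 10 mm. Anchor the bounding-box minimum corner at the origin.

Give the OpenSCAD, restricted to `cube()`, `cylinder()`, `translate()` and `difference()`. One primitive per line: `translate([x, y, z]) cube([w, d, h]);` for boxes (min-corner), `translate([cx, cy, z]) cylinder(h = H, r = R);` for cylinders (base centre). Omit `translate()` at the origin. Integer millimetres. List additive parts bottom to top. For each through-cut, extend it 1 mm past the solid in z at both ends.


difference() {
  cube([300, 200, 100]);
  translate([120, 10, -1]) cube([40, 40, 102]);
}


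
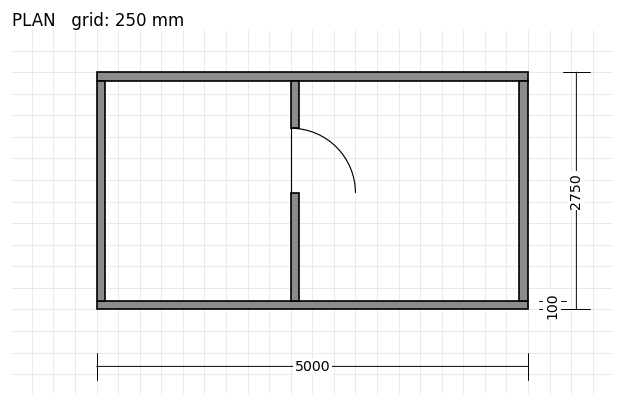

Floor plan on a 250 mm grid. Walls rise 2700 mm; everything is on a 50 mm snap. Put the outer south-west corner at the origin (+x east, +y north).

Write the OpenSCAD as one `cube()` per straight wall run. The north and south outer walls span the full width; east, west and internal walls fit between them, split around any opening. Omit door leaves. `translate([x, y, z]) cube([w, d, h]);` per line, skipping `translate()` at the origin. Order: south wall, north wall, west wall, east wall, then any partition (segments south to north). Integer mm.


cube([5000, 100, 2700]);
translate([0, 2650, 0]) cube([5000, 100, 2700]);
translate([0, 100, 0]) cube([100, 2550, 2700]);
translate([4900, 100, 0]) cube([100, 2550, 2700]);
translate([2250, 100, 0]) cube([100, 1250, 2700]);
translate([2250, 2100, 0]) cube([100, 550, 2700]);


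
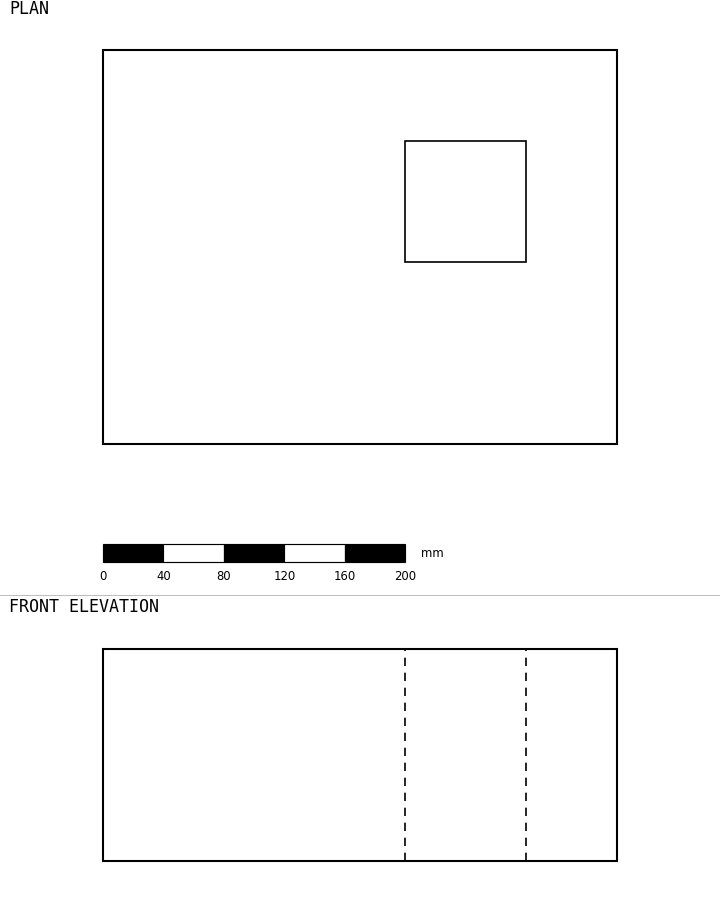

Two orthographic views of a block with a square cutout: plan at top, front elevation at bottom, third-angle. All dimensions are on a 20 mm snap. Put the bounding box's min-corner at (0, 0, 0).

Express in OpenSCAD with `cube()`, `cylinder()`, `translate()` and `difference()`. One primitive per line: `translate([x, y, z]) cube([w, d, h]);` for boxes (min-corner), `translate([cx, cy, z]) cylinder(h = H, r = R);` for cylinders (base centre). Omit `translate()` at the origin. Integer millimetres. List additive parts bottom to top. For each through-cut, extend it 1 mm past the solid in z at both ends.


difference() {
  cube([340, 260, 140]);
  translate([200, 120, -1]) cube([80, 80, 142]);
}


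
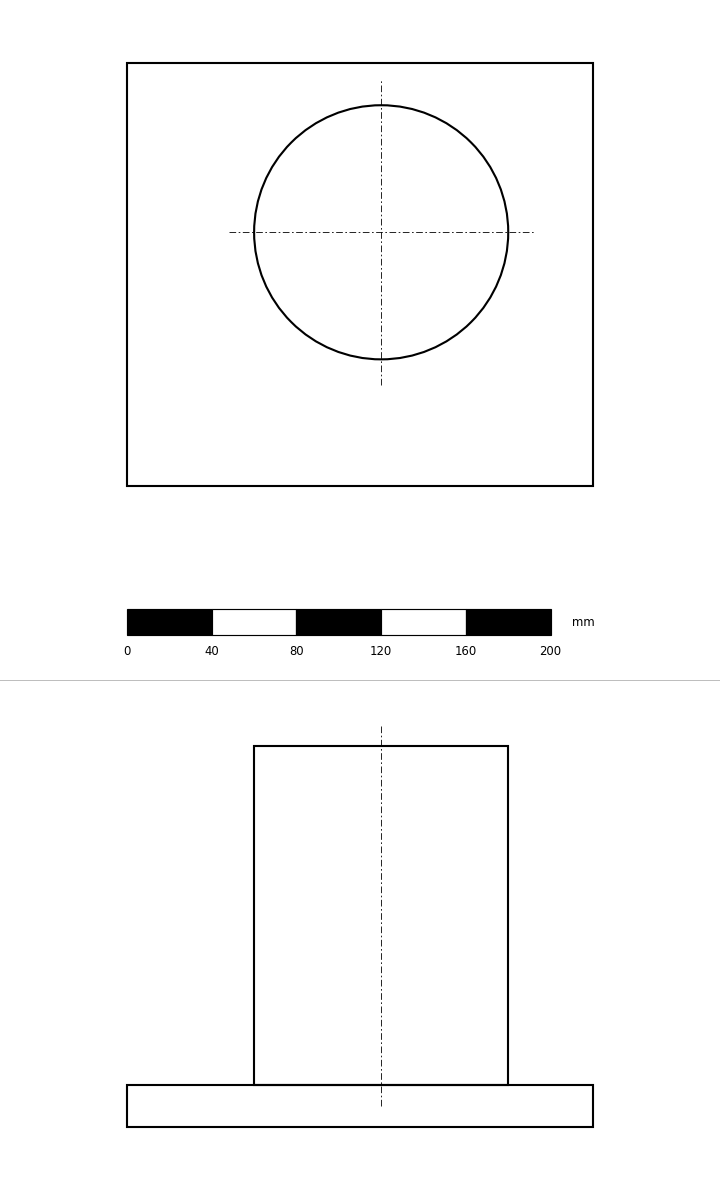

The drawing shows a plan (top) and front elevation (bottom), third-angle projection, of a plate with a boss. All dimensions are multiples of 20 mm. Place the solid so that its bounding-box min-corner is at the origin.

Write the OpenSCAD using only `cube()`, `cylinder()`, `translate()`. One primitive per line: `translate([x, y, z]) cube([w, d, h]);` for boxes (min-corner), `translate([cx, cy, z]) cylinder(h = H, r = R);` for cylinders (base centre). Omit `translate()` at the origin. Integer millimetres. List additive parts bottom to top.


cube([220, 200, 20]);
translate([120, 120, 20]) cylinder(h = 160, r = 60);
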